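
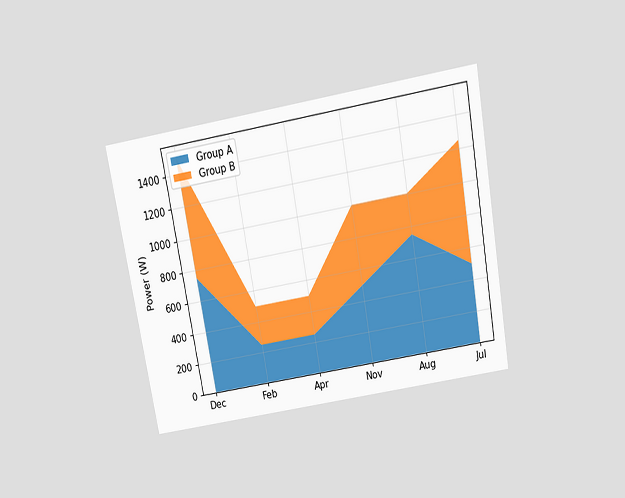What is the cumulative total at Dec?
The chart is tilted about 10° counter-clockwise and viewed slightly from above. The stacked total at Dec reaches 1500W.

1500W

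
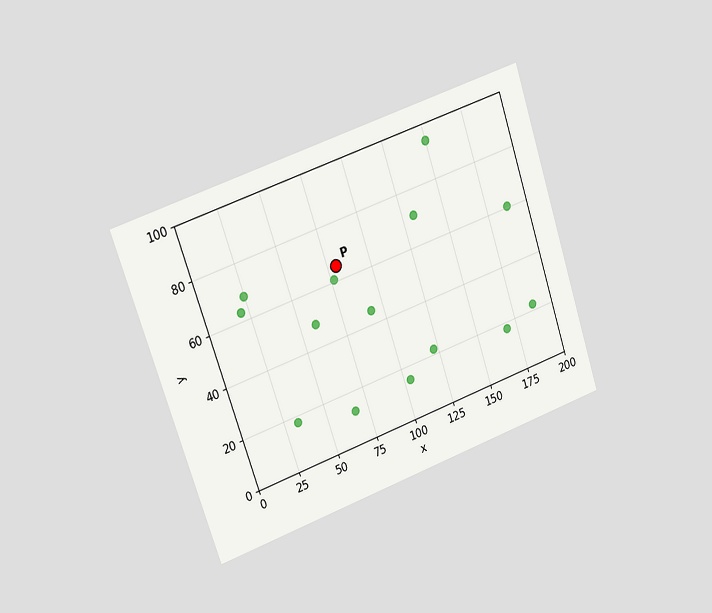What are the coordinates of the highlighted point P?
The chart is tilted about 19° counter-clockwise and viewed slightly from the left. Following the gridlines from P to each axis, P sits at (80, 65).

(80, 65)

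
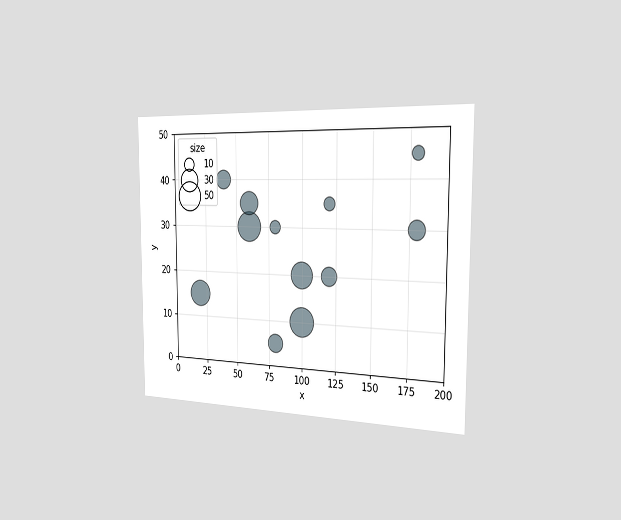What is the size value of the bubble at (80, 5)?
20

The chart is viewed slightly from the right. Matching the bubble at (80, 5) against the size legend gives 20.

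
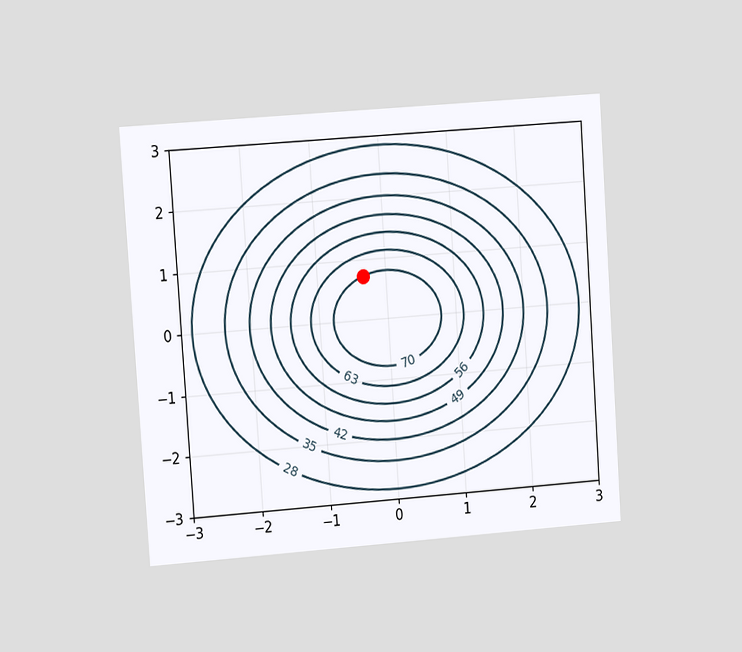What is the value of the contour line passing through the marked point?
The chart is tilted about 4° counter-clockwise and viewed at a slight angle. The marked point sits on the contour labelled 70.

70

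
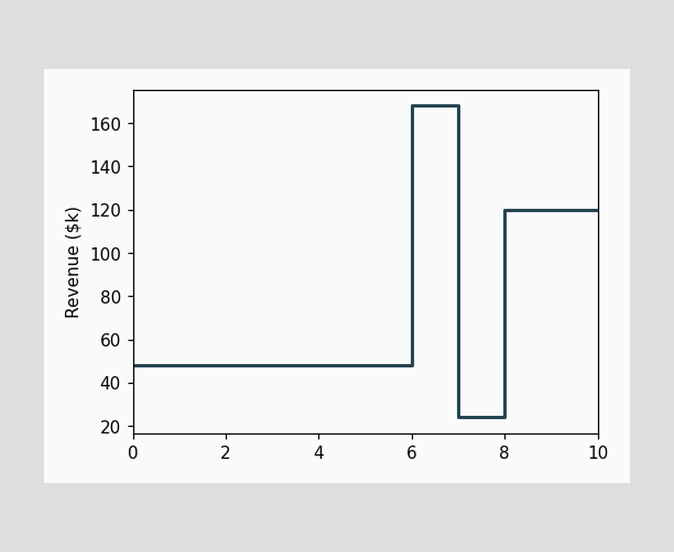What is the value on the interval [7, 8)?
$24k

On [7, 8) the step sits at $24k.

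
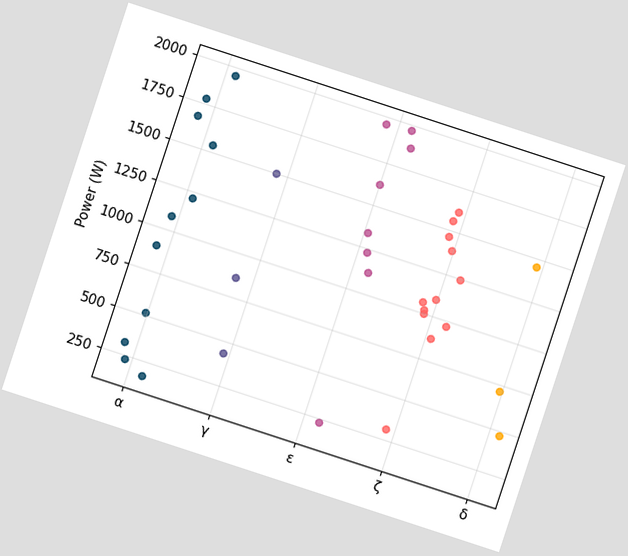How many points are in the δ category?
The chart is tilted about 18° clockwise. Counting the markers in the δ column gives 3.

3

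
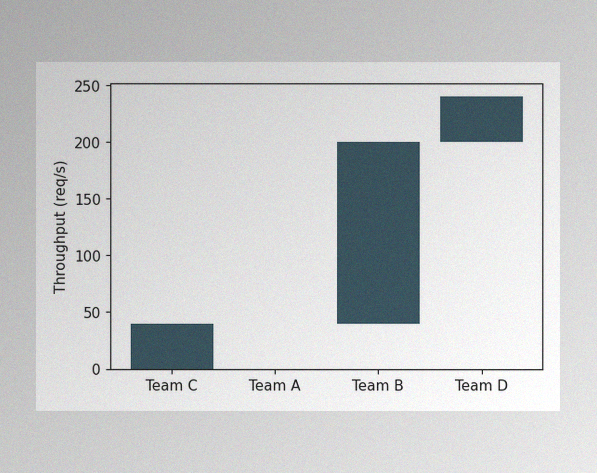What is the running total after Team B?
200req/s

The image has some photo noise and uneven lighting. After Team B the running total reaches 200req/s.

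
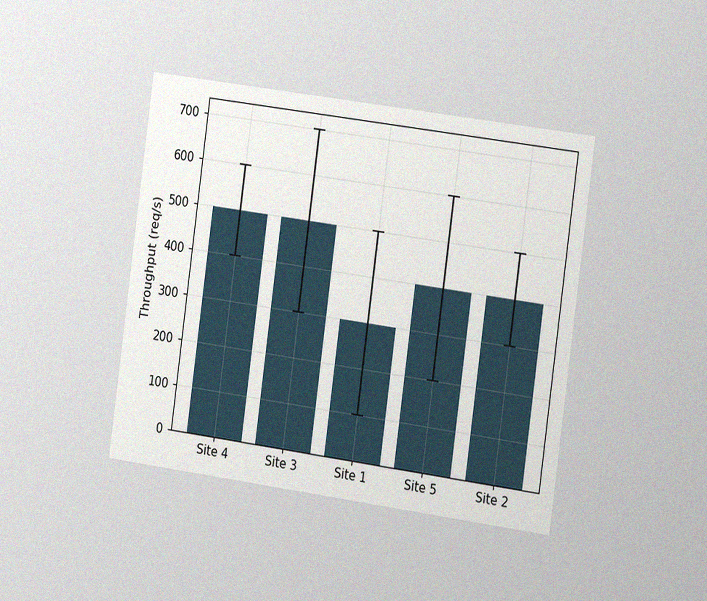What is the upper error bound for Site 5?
600req/s

The chart is tilted about 8° clockwise and viewed slightly from the right, with some photo noise. The Site 5 bar's upper whisker reaches 600req/s.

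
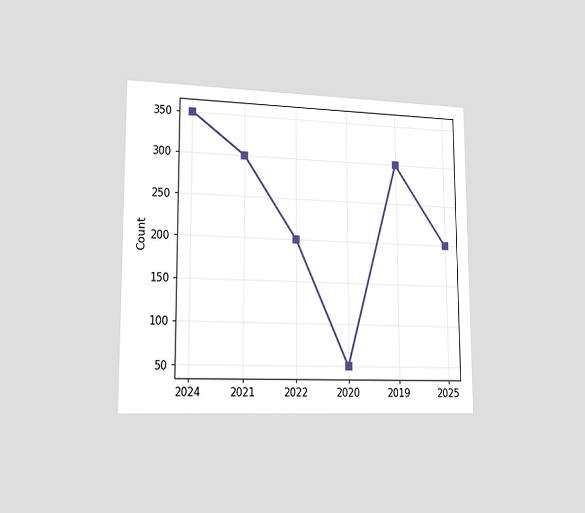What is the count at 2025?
The chart is viewed slightly from the left. At 2025, the line is at 200.

200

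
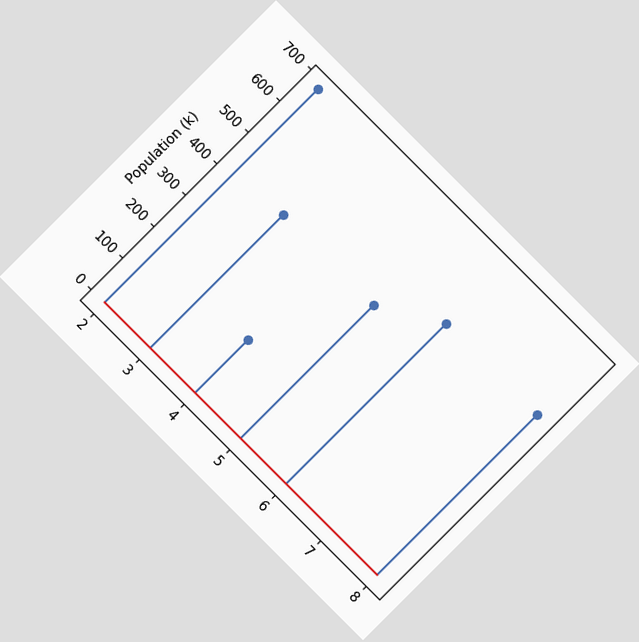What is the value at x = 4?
The chart is tilted about 45° clockwise. The stem at x=4 reaches 170k.

170k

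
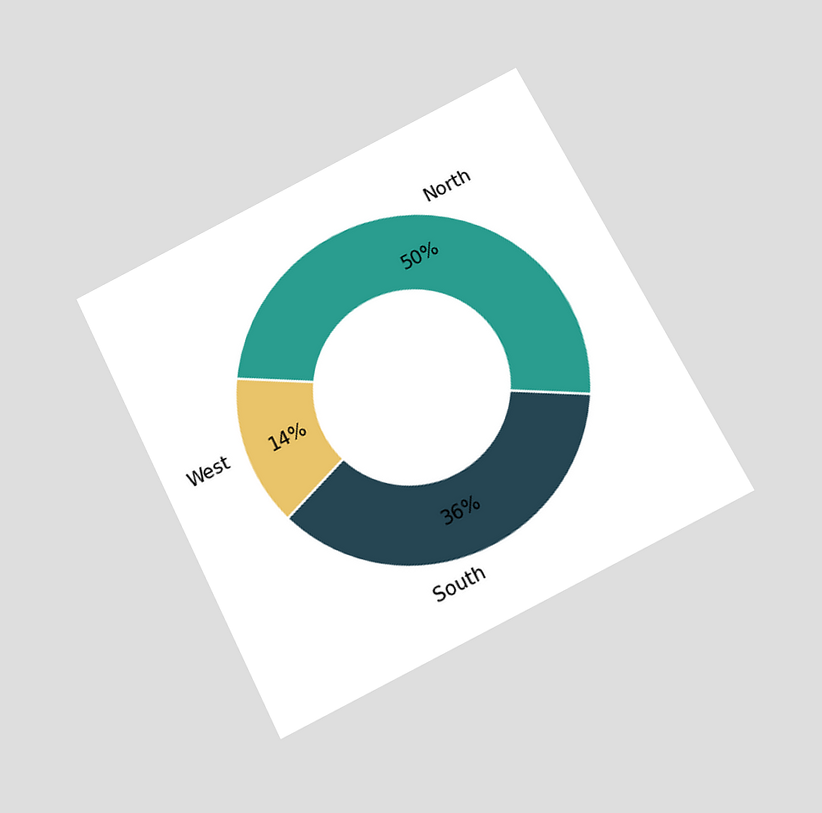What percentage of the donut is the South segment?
36%

The chart is tilted about 27° counter-clockwise and viewed slightly from below. The South segment takes up 36% of the ring.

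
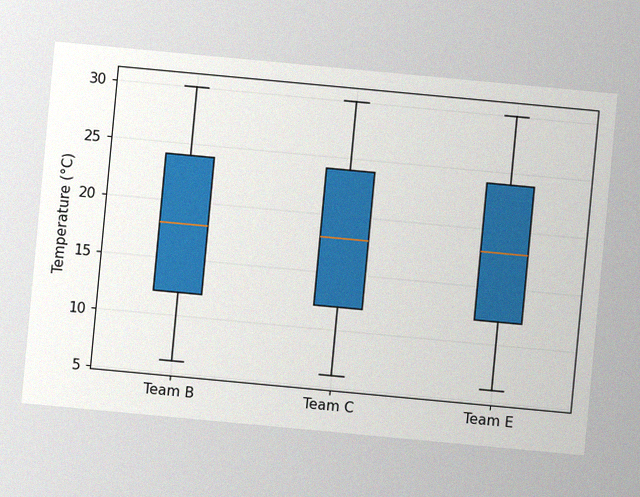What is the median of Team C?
18°C

The chart is tilted about 5° clockwise, with some photo noise. The median line in the Team C box sits at 18°C.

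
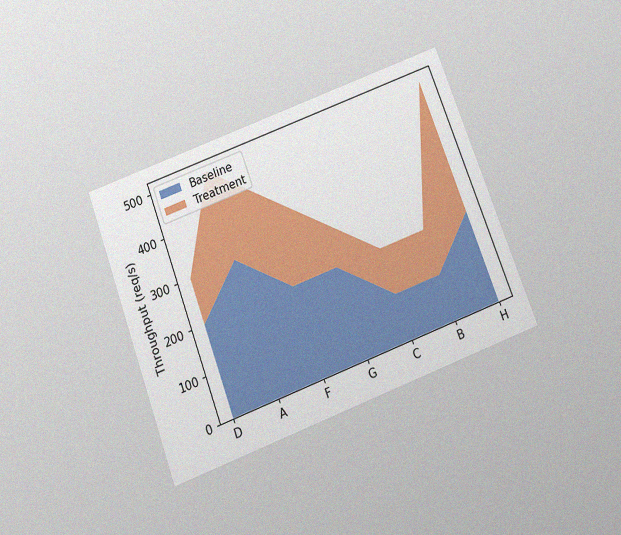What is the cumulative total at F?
400req/s

The chart is tilted about 21° counter-clockwise and viewed slightly from below, with some photo noise. The stacked total at F reaches 400req/s.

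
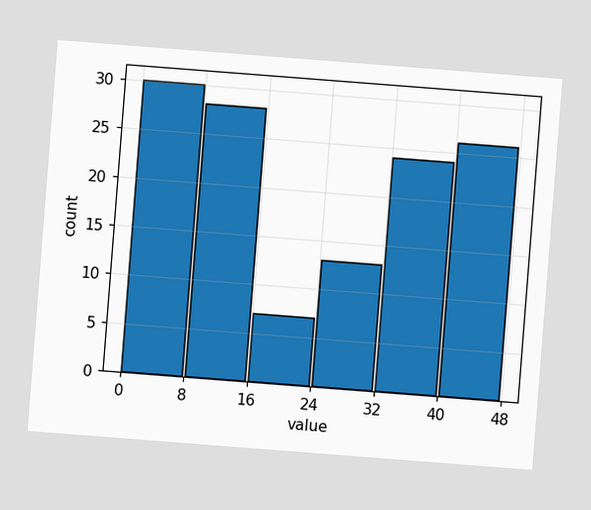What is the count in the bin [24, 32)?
13

The chart is tilted about 4° clockwise. The [24, 32) bin has height 13.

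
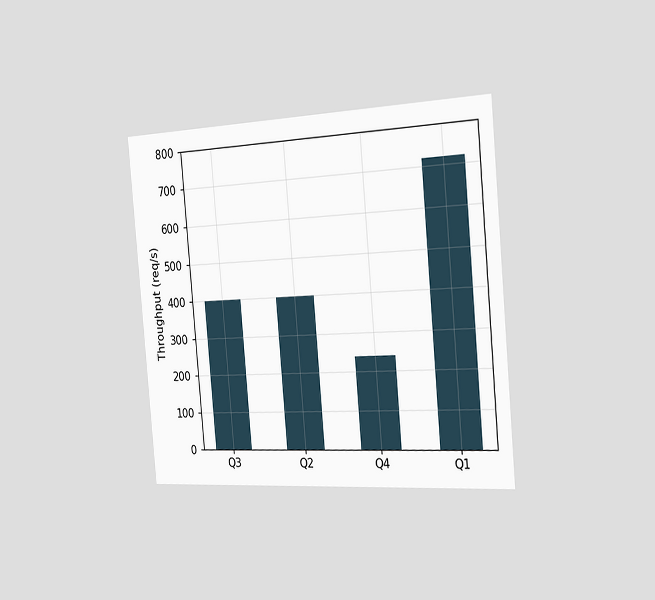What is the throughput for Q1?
The chart is tilted about 5° counter-clockwise and viewed slightly from the right. Reading along the chart's y-axis, the Q1 bar reaches 720req/s.

720req/s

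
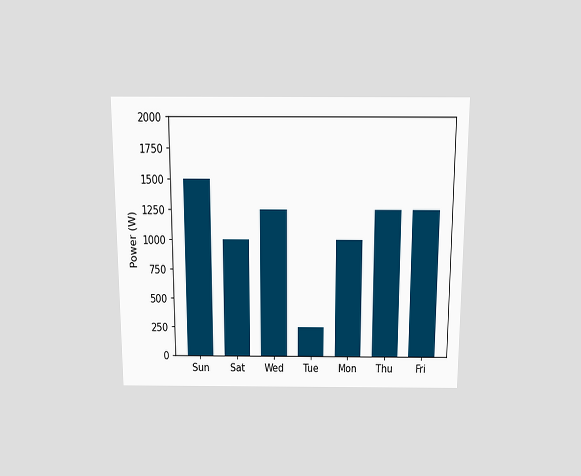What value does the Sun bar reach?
1500W

The chart is viewed slightly from above. Reading along the chart's y-axis, the Sun bar reaches 1500W.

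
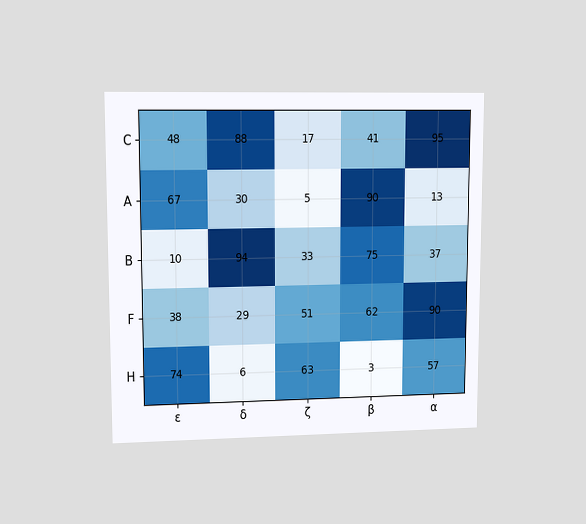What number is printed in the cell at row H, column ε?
74

The chart is viewed at a slight angle. The (H, ε) cell reads 74.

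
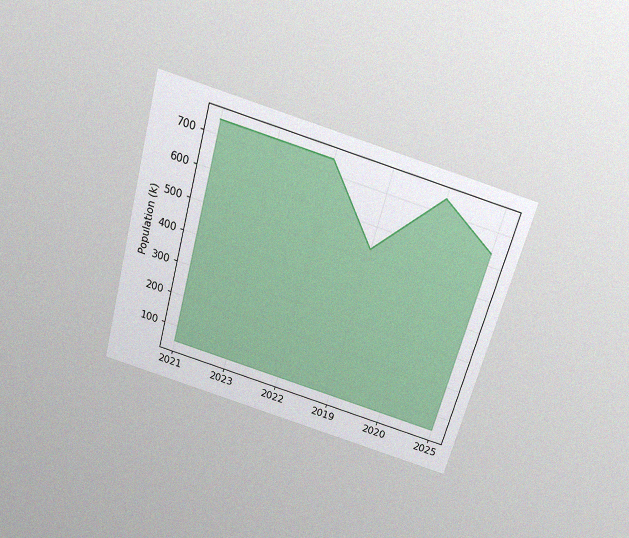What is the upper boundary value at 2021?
742k

The chart is tilted about 15° clockwise and viewed slightly from above, with some photo noise. At 2021 the upper boundary is at 742k.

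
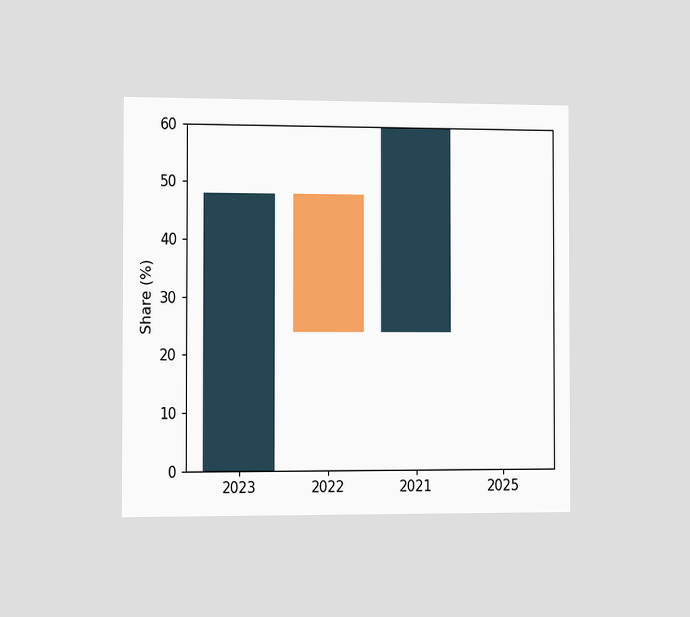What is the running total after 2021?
The chart is viewed slightly from the left. After 2021 the running total reaches 60%.

60%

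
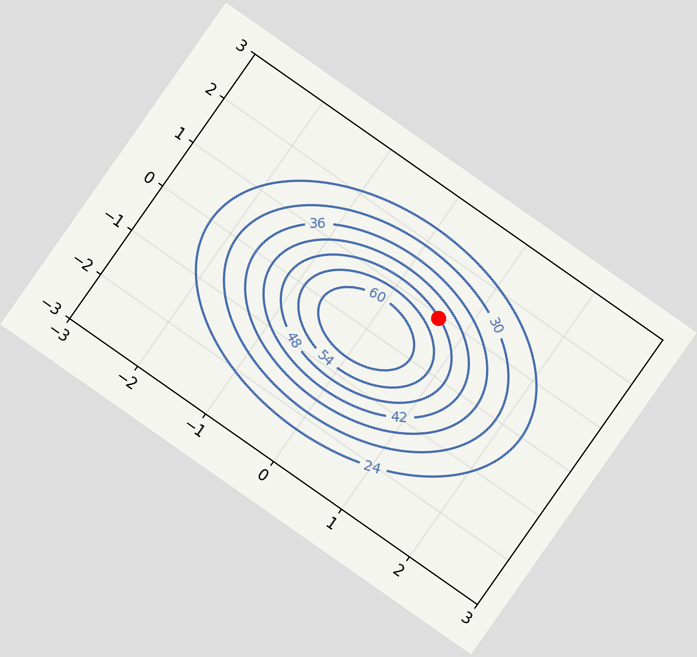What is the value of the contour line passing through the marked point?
48

The chart is tilted about 35° clockwise. The marked point sits on the contour labelled 48.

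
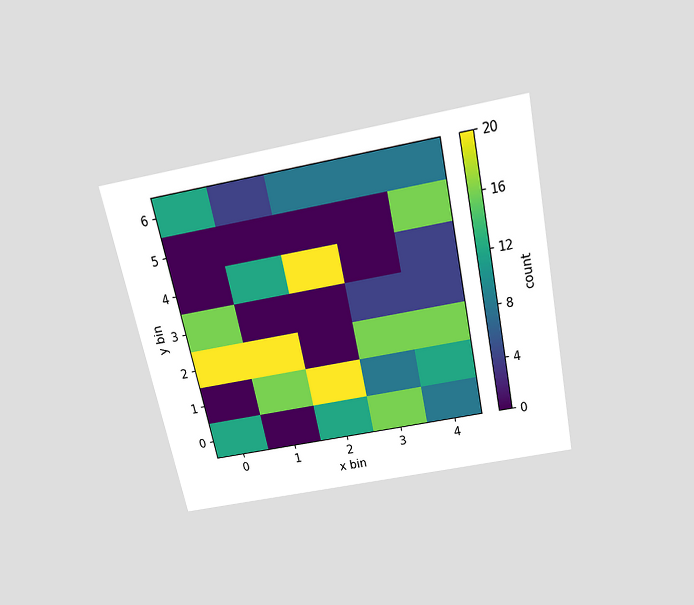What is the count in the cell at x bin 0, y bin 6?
12

The chart is tilted about 12° counter-clockwise and viewed slightly from above. Matching the cell (0, 6) against the colorbar gives 12.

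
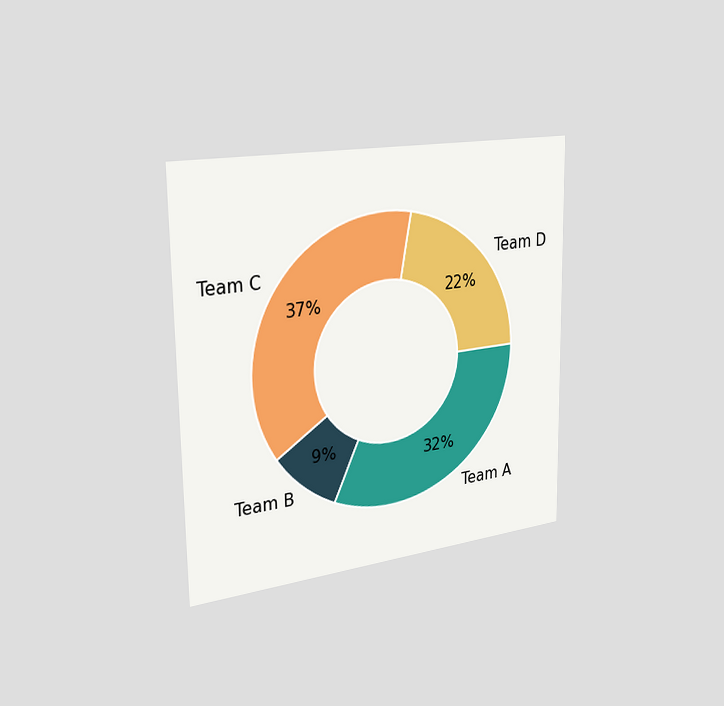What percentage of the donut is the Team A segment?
The chart is viewed slightly from the left. The Team A segment takes up 32% of the ring.

32%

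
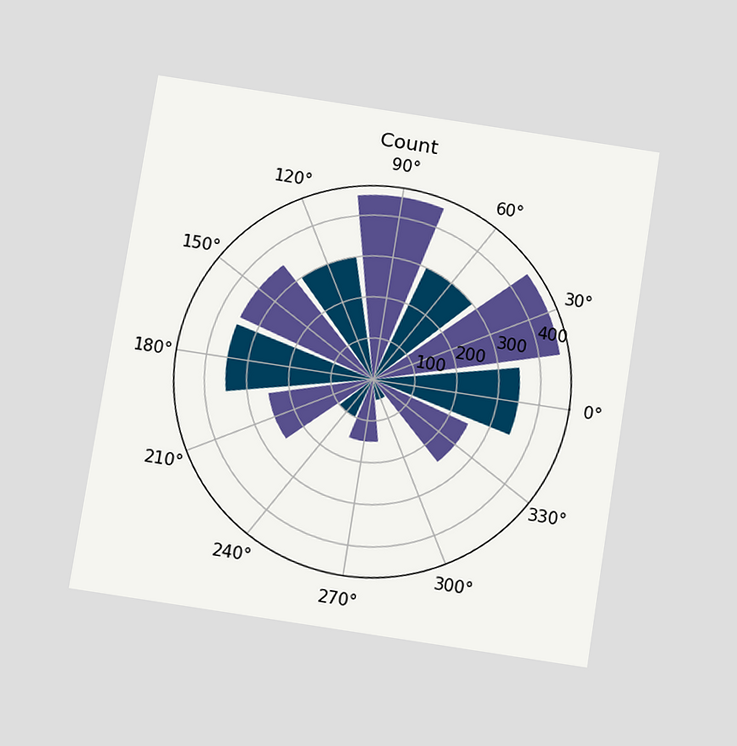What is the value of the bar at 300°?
The chart is tilted about 9° clockwise and viewed slightly from below. The bar at 300° reaches 50 on the radial axis.

50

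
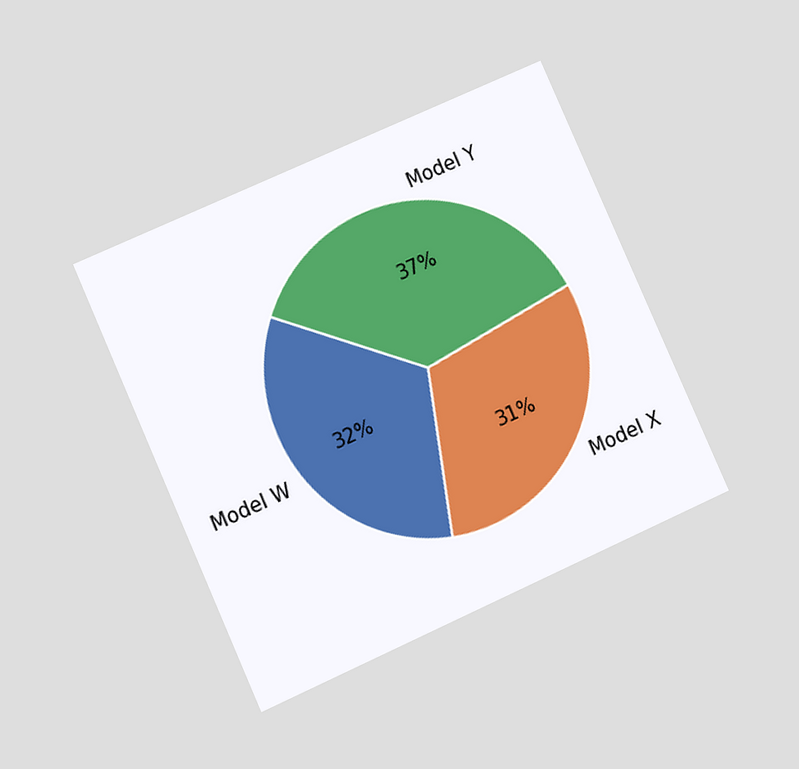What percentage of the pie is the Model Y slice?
37%

The chart is tilted about 24° counter-clockwise and viewed at a slight angle. The Model Y slice takes up 37% of the pie.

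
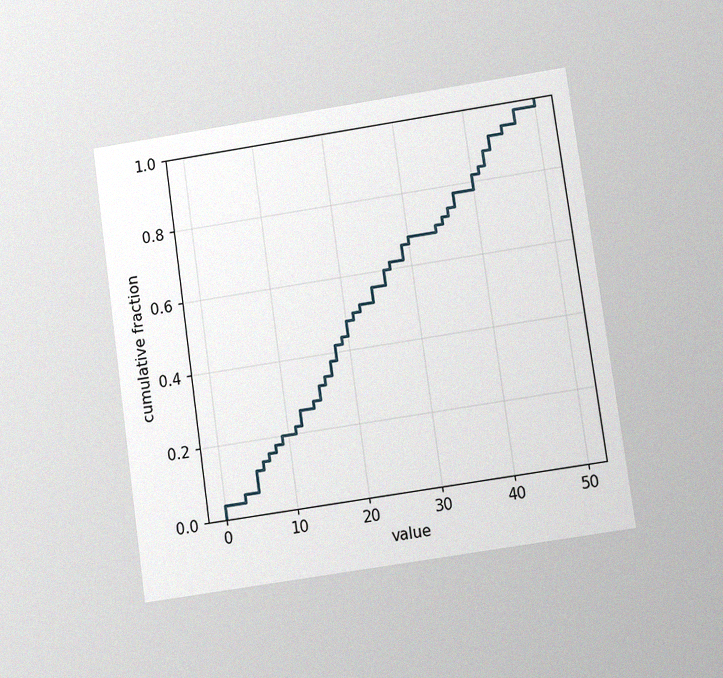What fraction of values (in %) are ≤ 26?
The chart is tilted about 8° counter-clockwise and viewed slightly from below, with some photo noise. At x=26 the ECDF step is at 60%.

60%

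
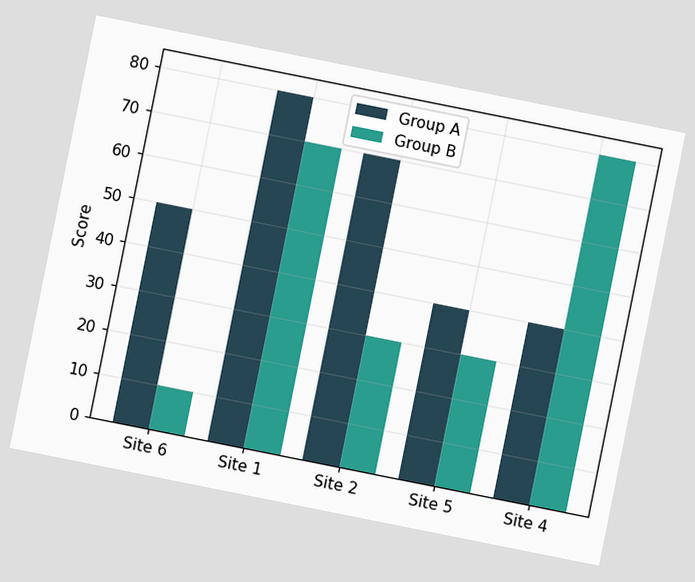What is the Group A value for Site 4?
40

The chart is tilted about 11° clockwise. The Group A bar at Site 4 reaches 40 on the y-axis.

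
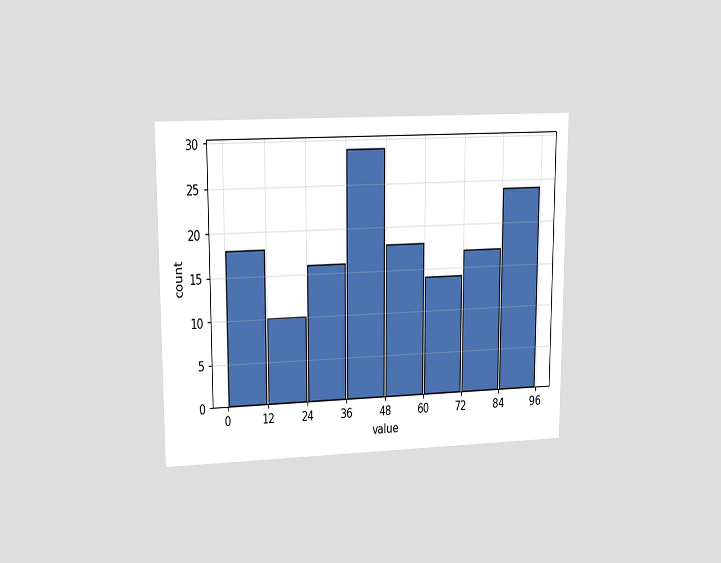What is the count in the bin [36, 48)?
29

The chart is viewed at a slight angle. The [36, 48) bin has height 29.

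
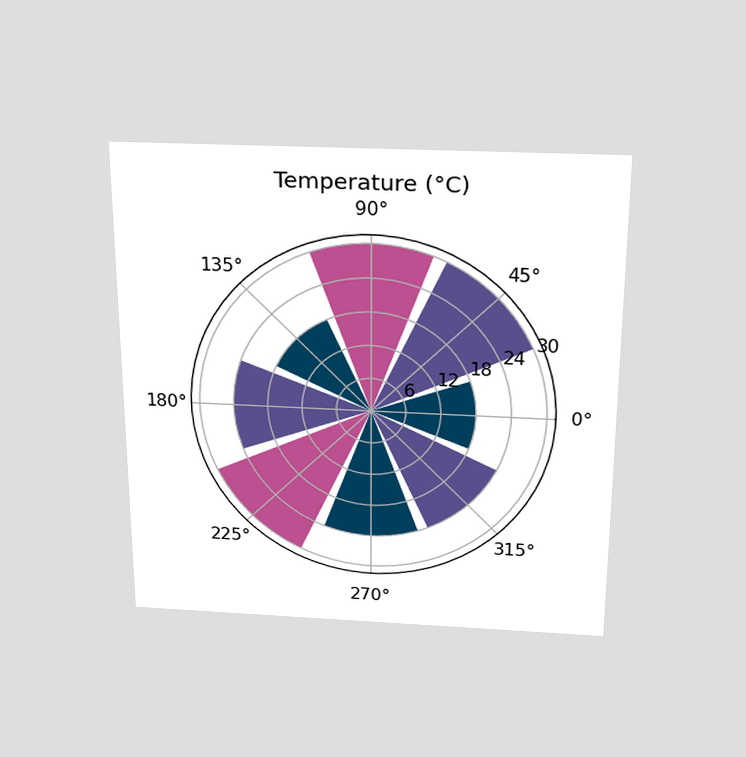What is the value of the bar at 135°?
18°C

The chart is viewed slightly from above. The bar at 135° reaches 18°C on the radial axis.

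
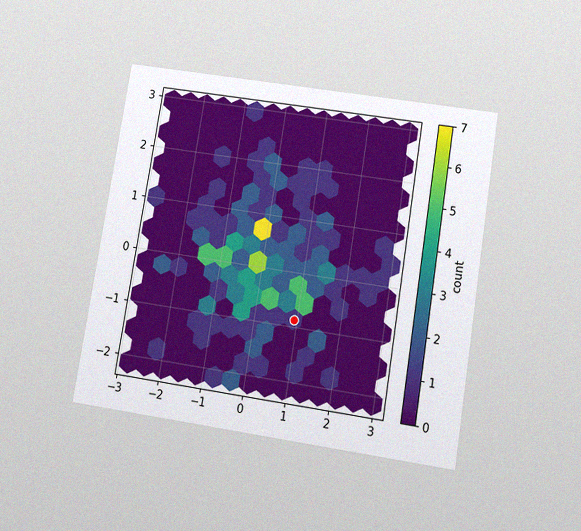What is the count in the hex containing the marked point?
1

The chart is tilted about 9° clockwise and viewed slightly from below, with some photo noise. The marked hex reads 1 on the colorbar.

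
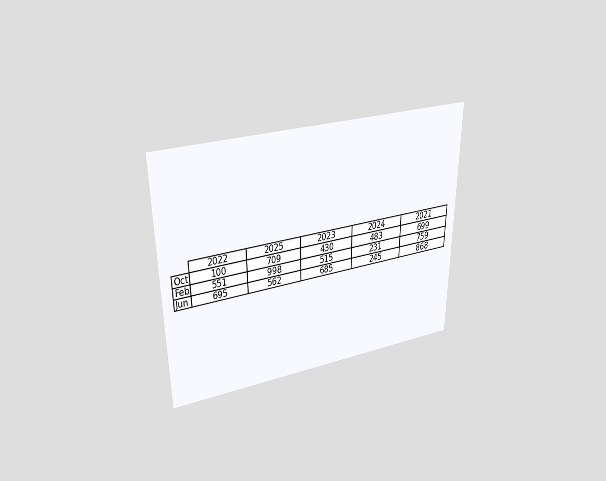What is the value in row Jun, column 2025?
The chart is viewed slightly from above. The (Jun, 2025) cell reads 562.

562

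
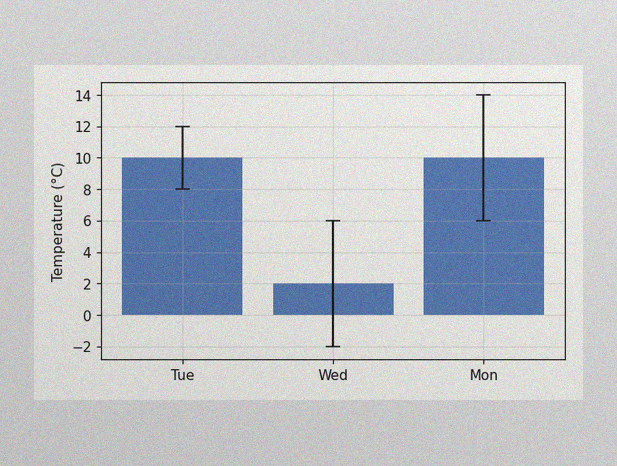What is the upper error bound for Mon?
14°C

The image has some photo noise and uneven lighting. The Mon bar's upper whisker reaches 14°C.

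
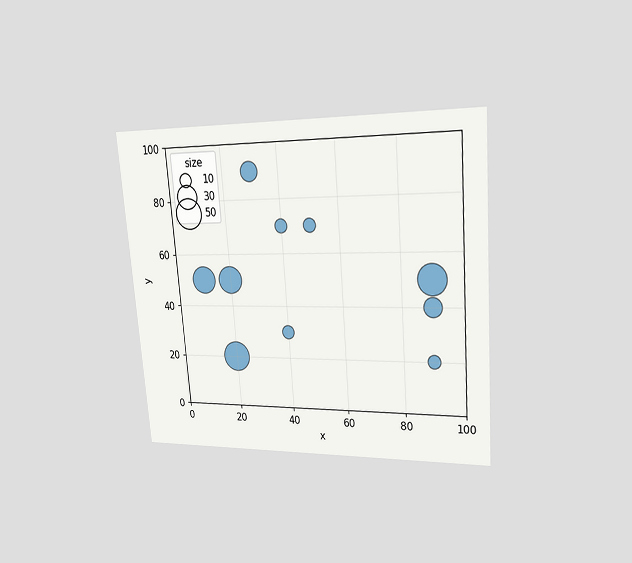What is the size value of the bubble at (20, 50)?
40

The chart is tilted about 4° counter-clockwise and viewed at a slight angle. Matching the bubble at (20, 50) against the size legend gives 40.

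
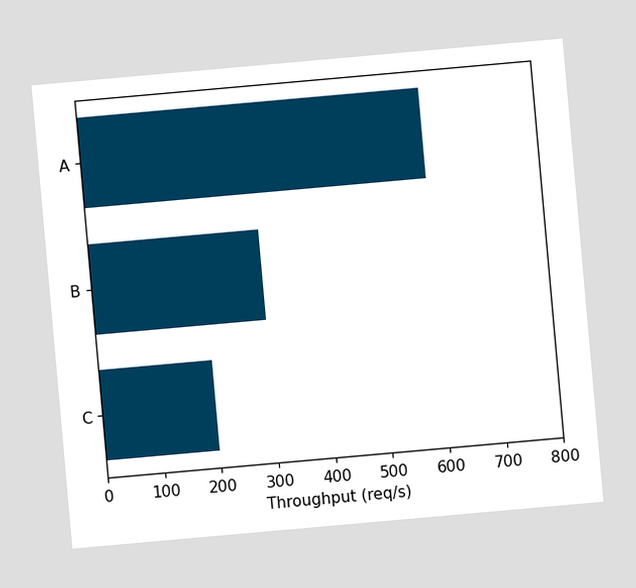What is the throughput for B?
300req/s

The chart is tilted about 5° counter-clockwise. Reading along the chart's x-axis, the B bar reaches 300req/s.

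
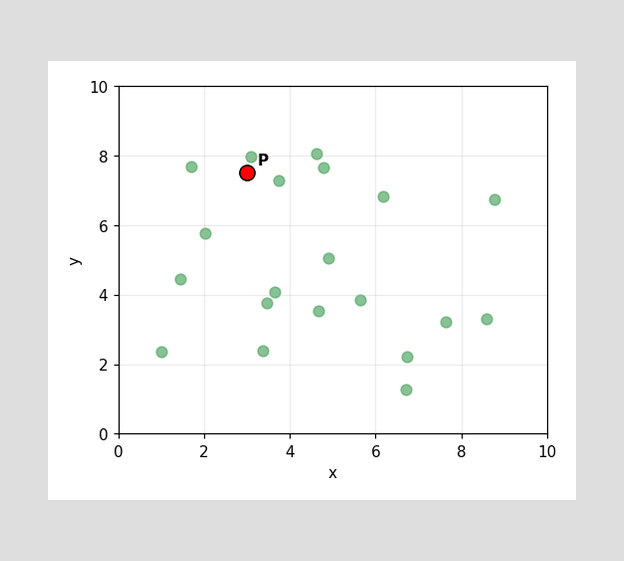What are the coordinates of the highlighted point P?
(3, 7.5)

Following the gridlines from P to each axis, P sits at (3, 7.5).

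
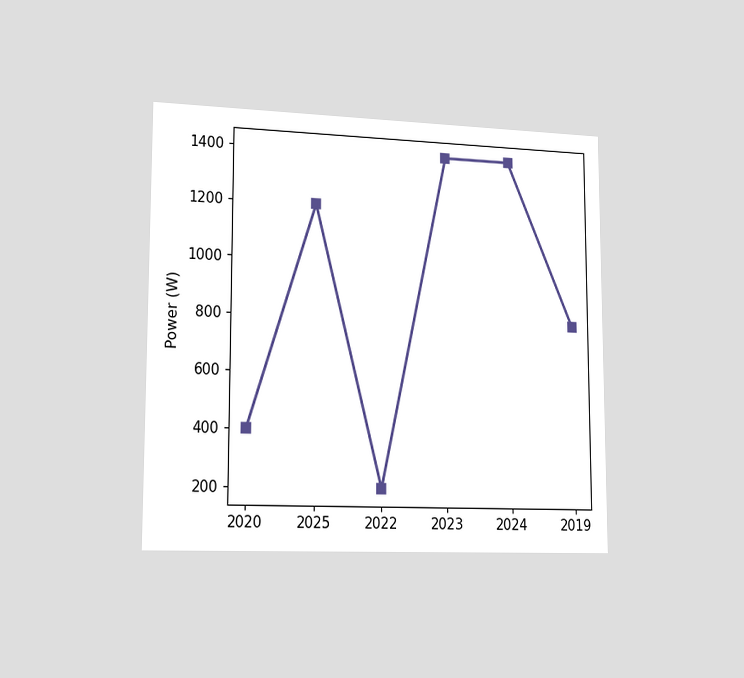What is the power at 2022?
The chart is viewed slightly from the left. At 2022, the line is at 200W.

200W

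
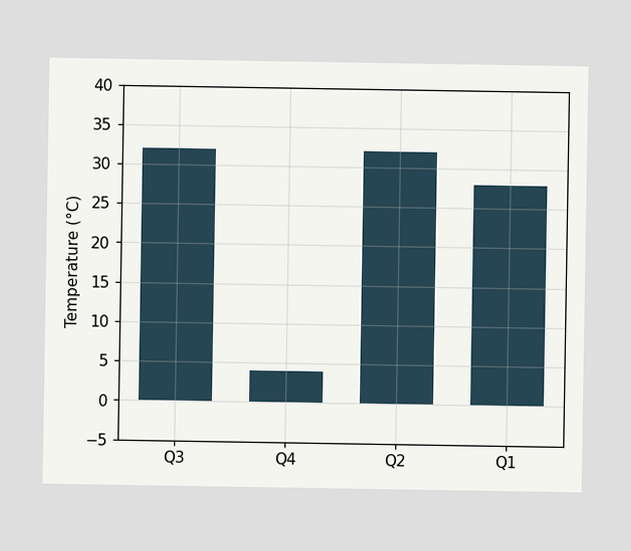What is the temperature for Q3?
Reading along the chart's y-axis, the Q3 bar reaches 32°C.

32°C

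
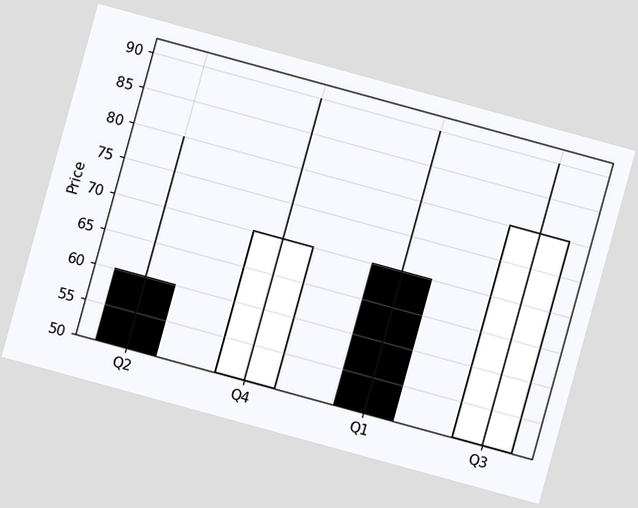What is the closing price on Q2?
The chart is tilted about 15° clockwise. The Q2 candle closes at 50.

50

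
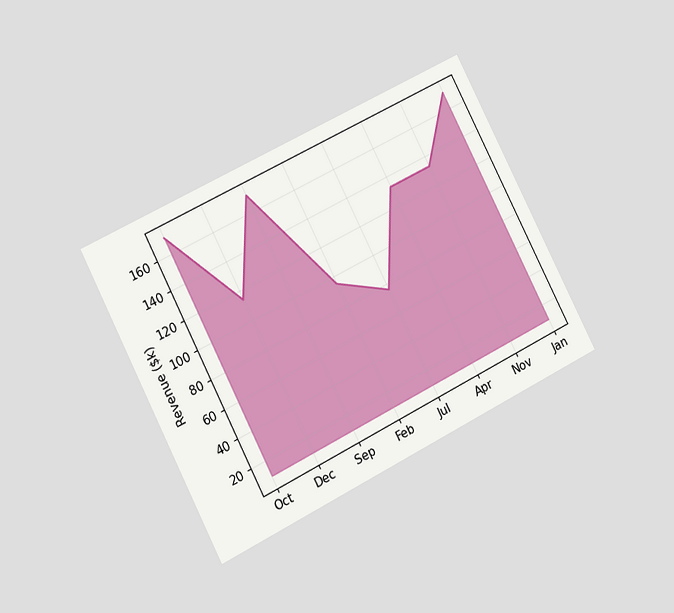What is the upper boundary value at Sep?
$171k

The chart is tilted about 27° counter-clockwise and viewed at a slight angle. At Sep the upper boundary is at $171k.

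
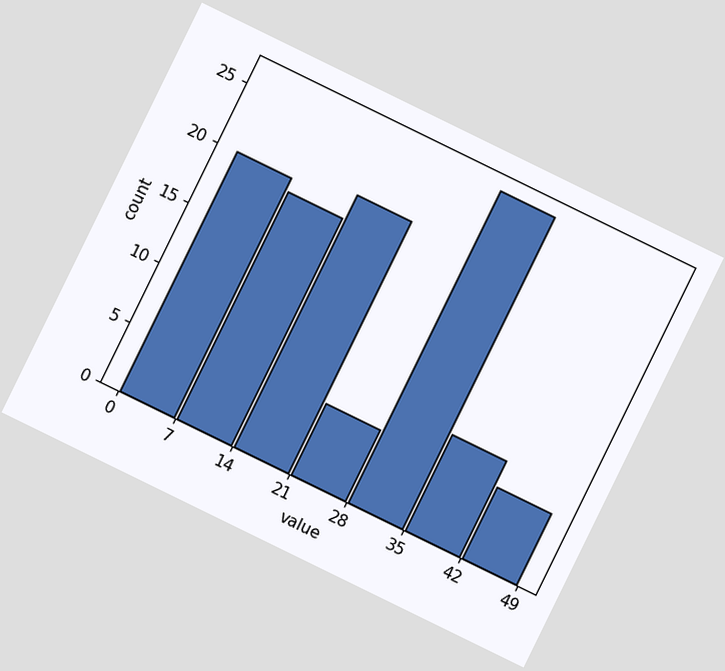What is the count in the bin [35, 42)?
The chart is tilted about 26° clockwise. The [35, 42) bin has height 8.

8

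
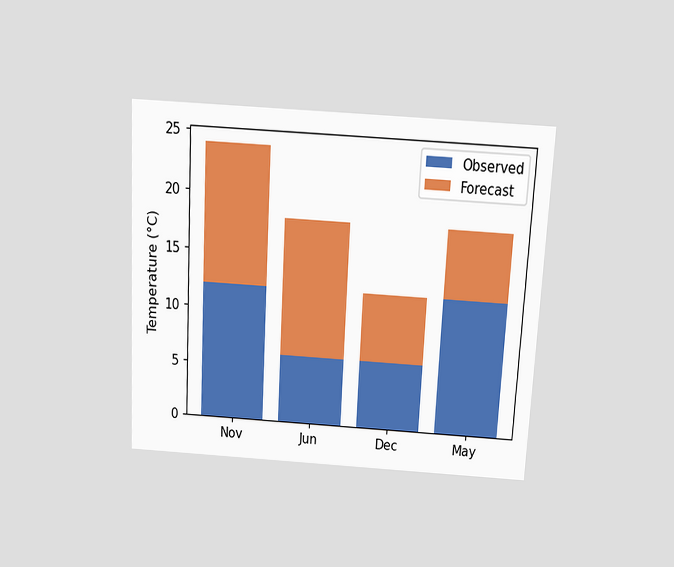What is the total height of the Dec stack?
The chart is tilted about 3° clockwise and viewed slightly from above. The Dec stack's top reaches 12°C on the y-axis.

12°C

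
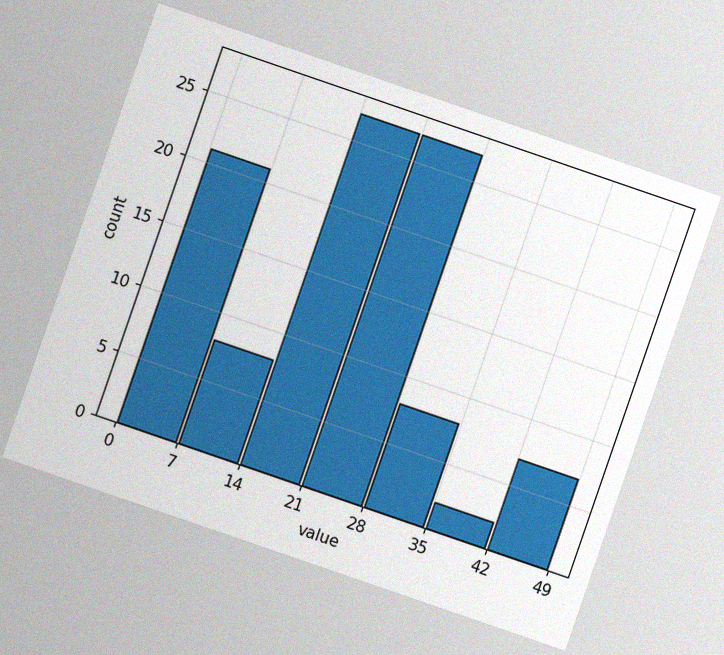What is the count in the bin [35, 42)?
2

The chart is tilted about 19° clockwise, with some photo noise. The [35, 42) bin has height 2.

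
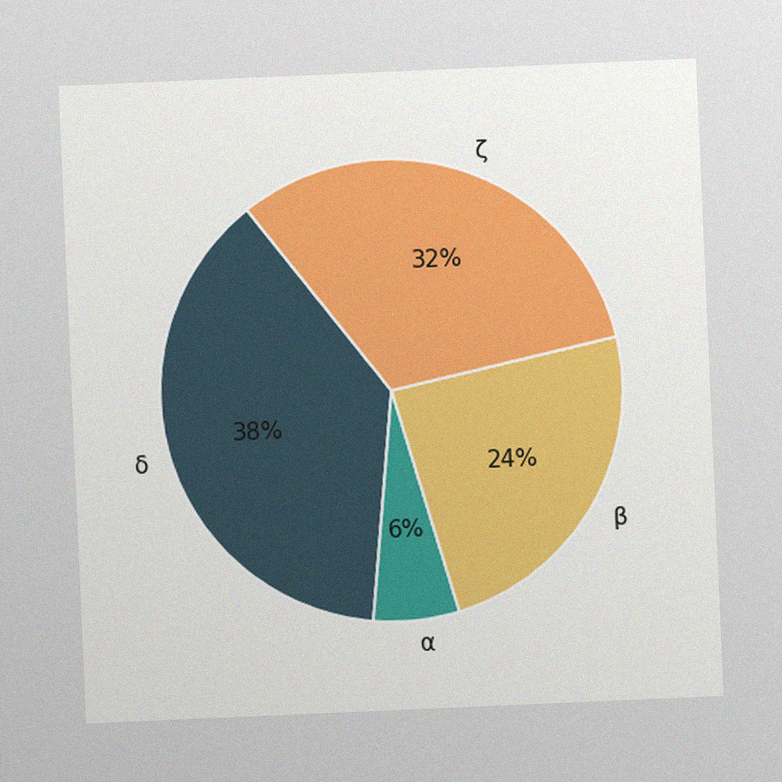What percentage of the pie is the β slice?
The chart is tilted about 2° counter-clockwise, with some photo noise. The β slice takes up 24% of the pie.

24%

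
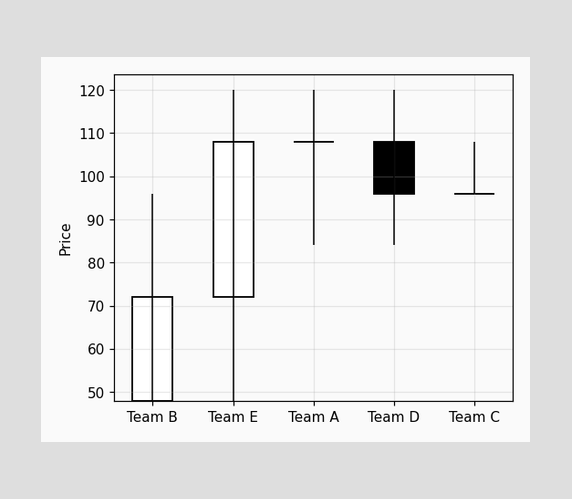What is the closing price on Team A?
The Team A candle closes at 108.

108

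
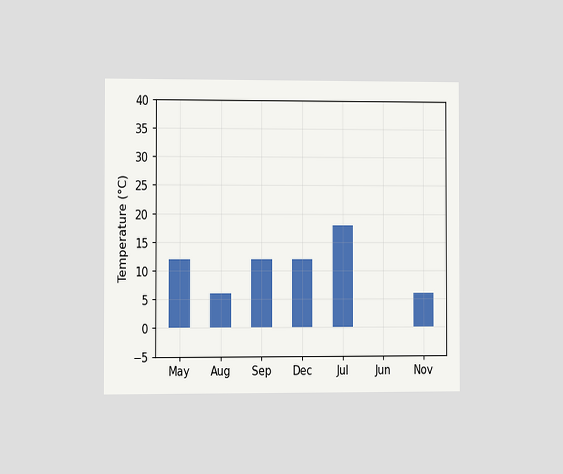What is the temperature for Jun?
0°C

The chart is viewed at a slight angle. Reading along the chart's y-axis, the Jun bar reaches 0°C.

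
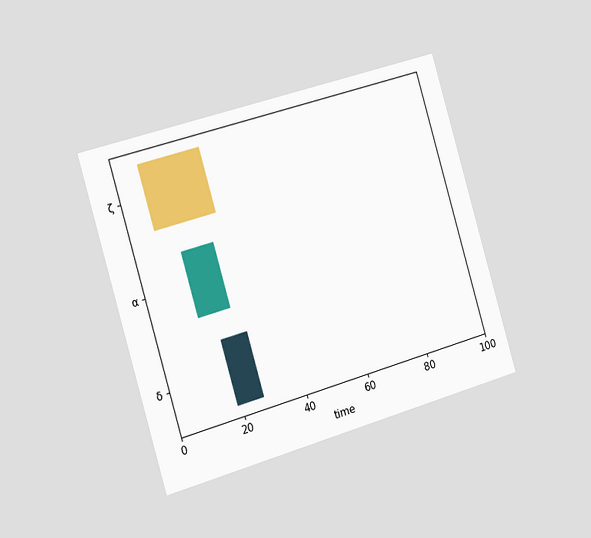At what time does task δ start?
The chart is tilted about 16° counter-clockwise and viewed slightly from the left. The δ bar begins at t=19.

19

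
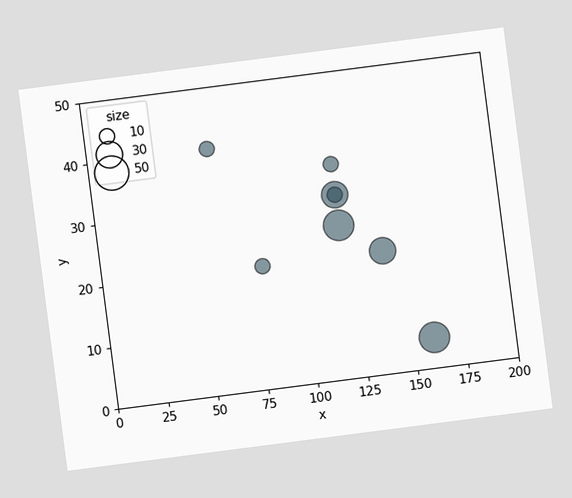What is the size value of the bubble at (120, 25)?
40

The chart is tilted about 7° counter-clockwise. Matching the bubble at (120, 25) against the size legend gives 40.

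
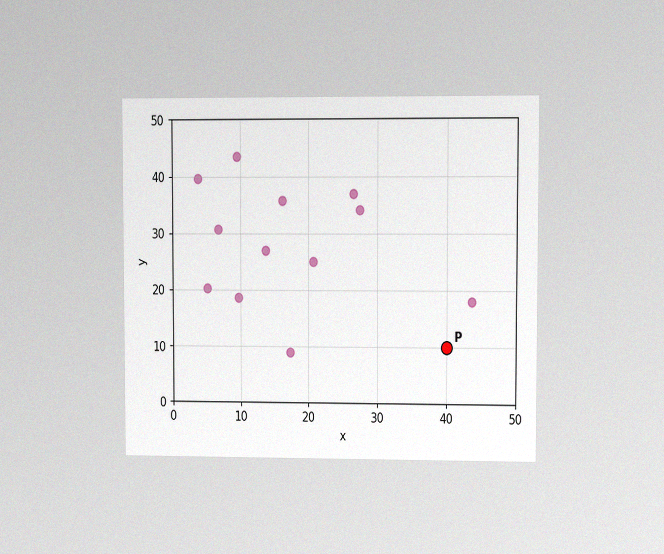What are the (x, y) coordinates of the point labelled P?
The chart is viewed at a slight angle, with some photo noise. Following the gridlines from P to each axis, P sits at (40, 10).

(40, 10)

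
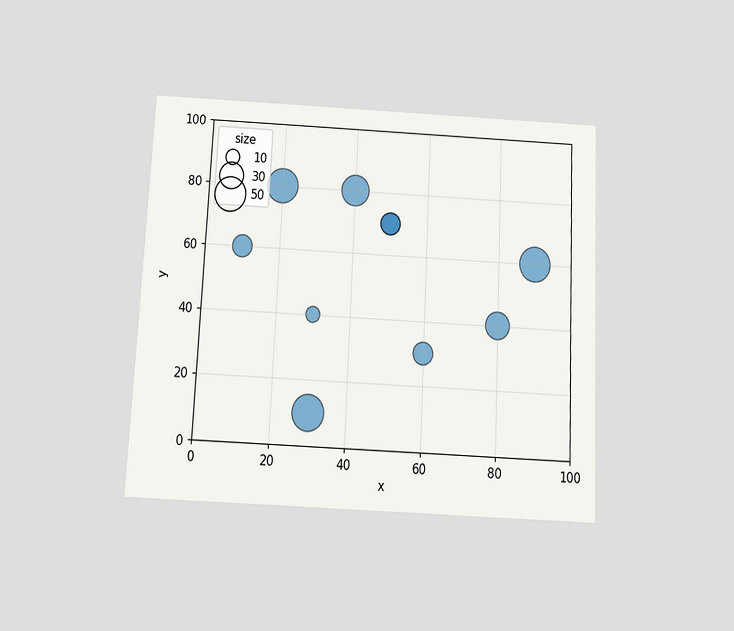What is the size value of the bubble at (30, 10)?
The chart is tilted about 3° clockwise and viewed slightly from below. Matching the bubble at (30, 10) against the size legend gives 50.

50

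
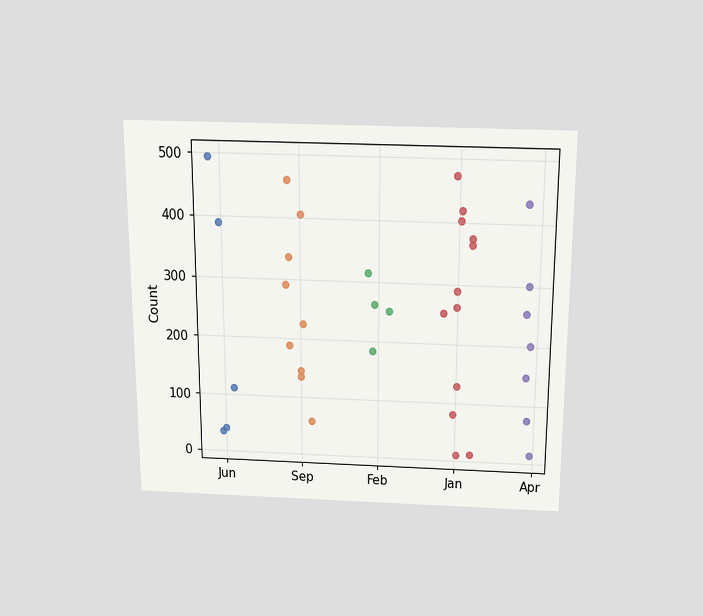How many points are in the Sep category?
The chart is viewed slightly from above. Counting the markers in the Sep column gives 9.

9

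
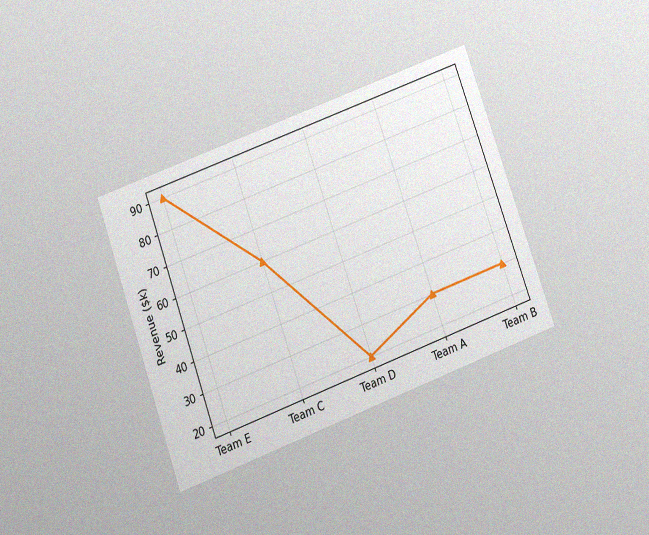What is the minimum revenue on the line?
The chart is tilted about 20° counter-clockwise and viewed slightly from below, with some photo noise. The lowest point is at Team D, and reading across to the y-axis gives $20k.

$20k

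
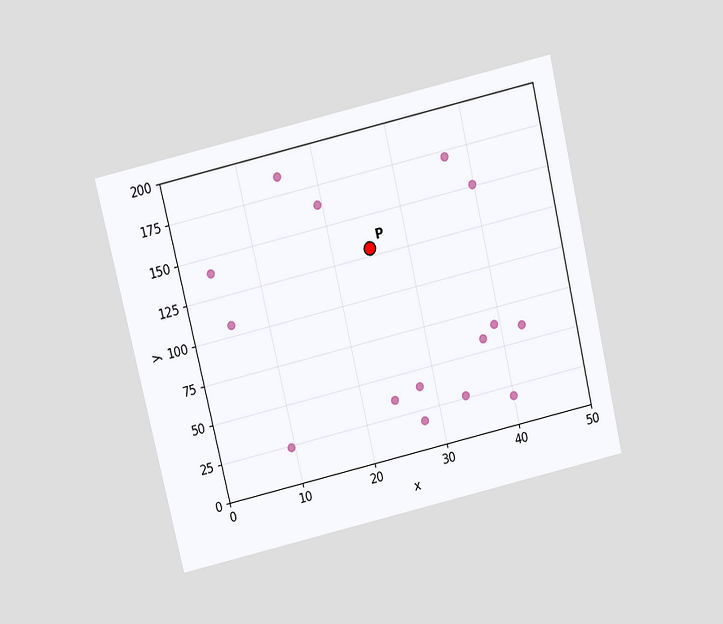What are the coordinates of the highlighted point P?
The chart is tilted about 13° counter-clockwise and viewed slightly from above. Following the gridlines from P to each axis, P sits at (25, 130).

(25, 130)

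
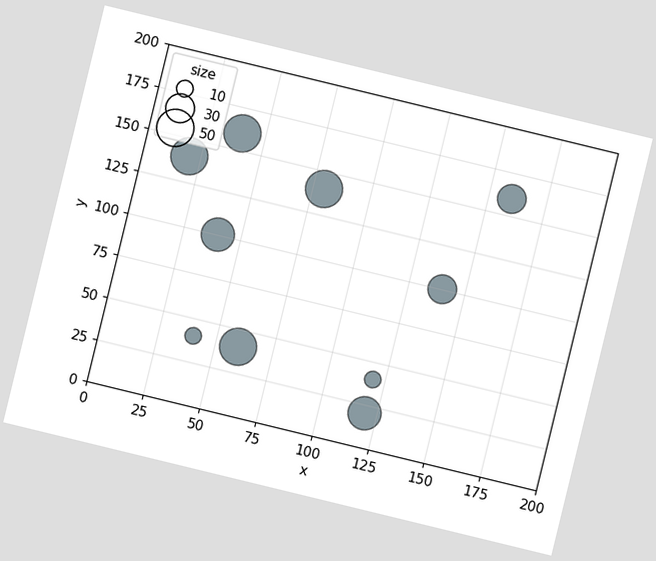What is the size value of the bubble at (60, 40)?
The chart is tilted about 14° clockwise. Matching the bubble at (60, 40) against the size legend gives 50.

50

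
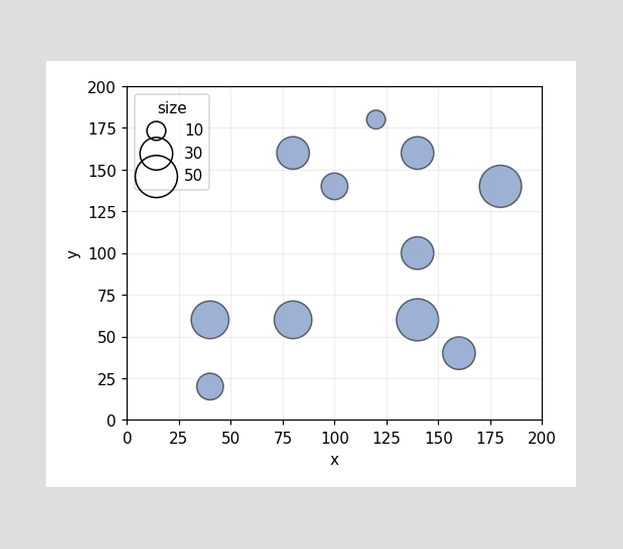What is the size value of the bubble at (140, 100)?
Matching the bubble at (140, 100) against the size legend gives 30.

30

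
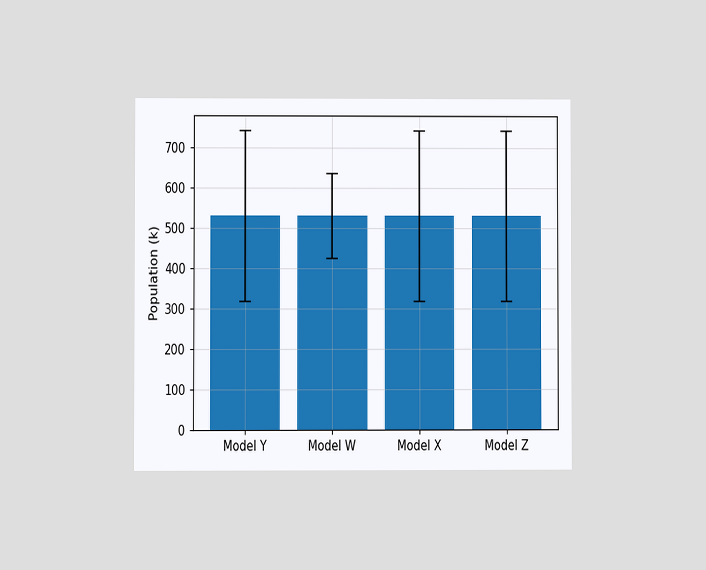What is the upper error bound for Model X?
742k

The chart is viewed at a slight angle. The Model X bar's upper whisker reaches 742k.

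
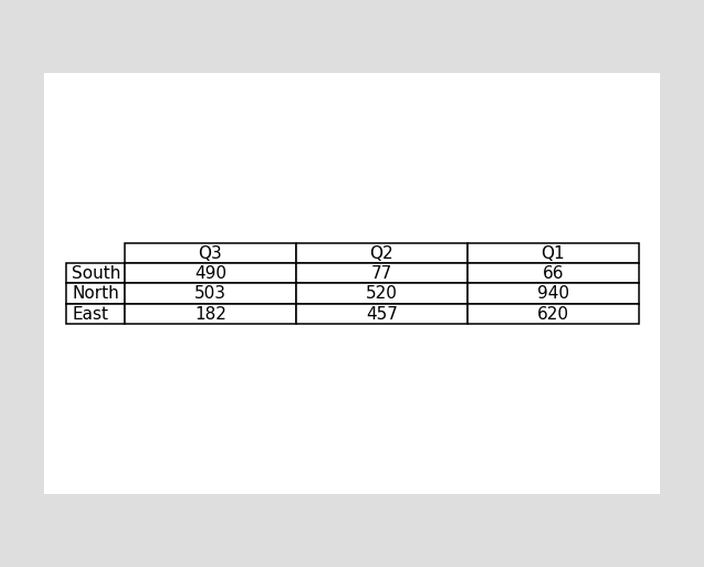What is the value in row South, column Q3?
490

The (South, Q3) cell reads 490.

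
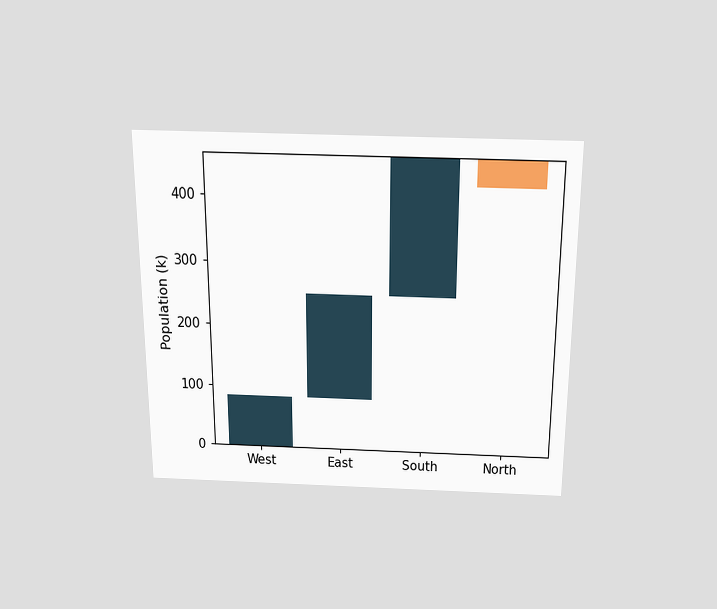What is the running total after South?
462k

The chart is viewed slightly from above. After South the running total reaches 462k.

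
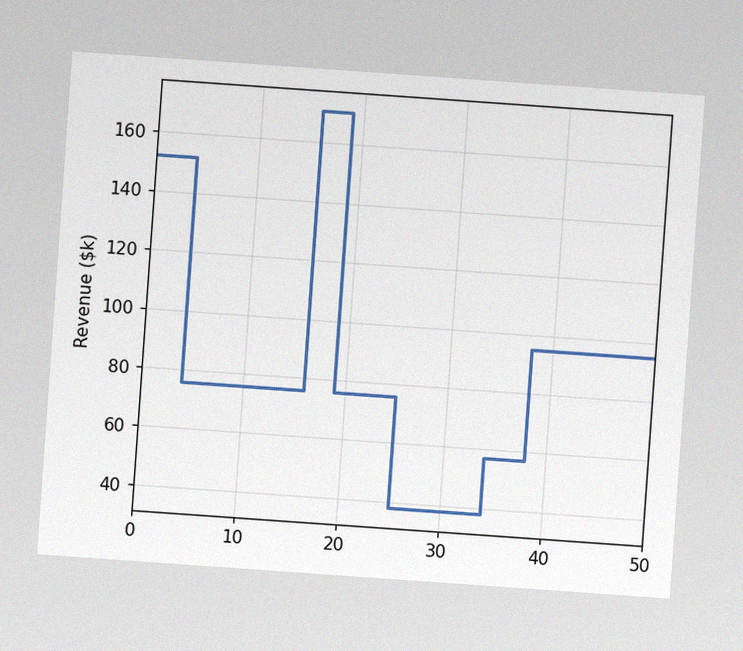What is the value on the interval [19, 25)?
The chart is tilted about 4° clockwise, with some photo noise. On [19, 25) the step sits at $76k.

$76k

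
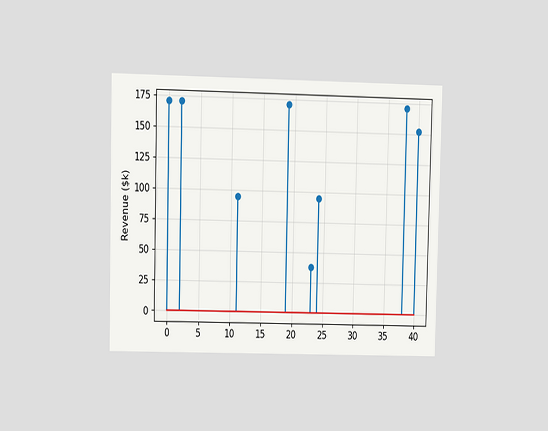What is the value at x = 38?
The chart is viewed at a slight angle. The stem at x=38 reaches $171k.

$171k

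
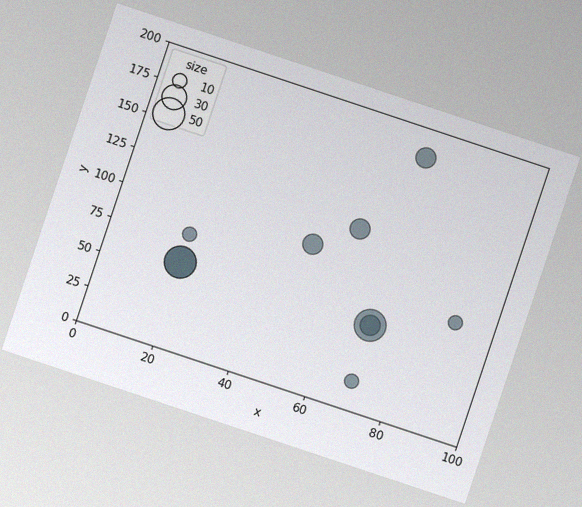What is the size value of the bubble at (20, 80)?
The chart is tilted about 18° clockwise, with some photo noise. Matching the bubble at (20, 80) against the size legend gives 10.

10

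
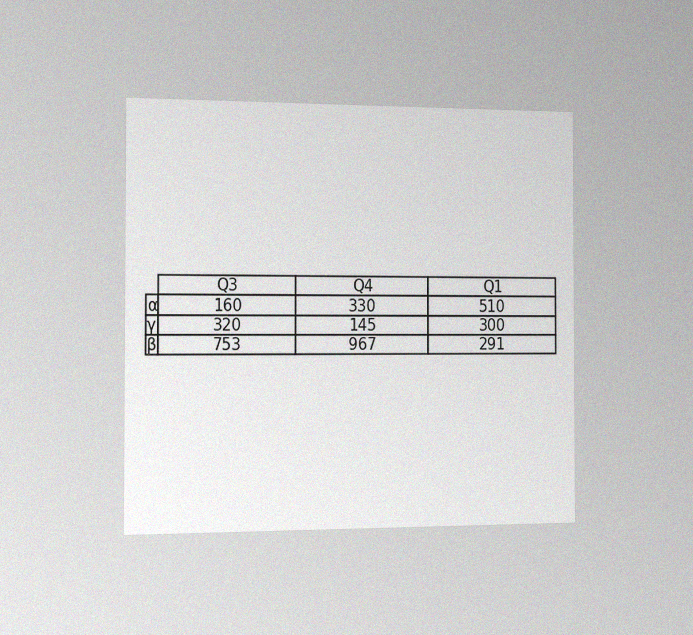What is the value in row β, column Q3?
The chart is viewed slightly from the left, with some photo noise. The (β, Q3) cell reads 753.

753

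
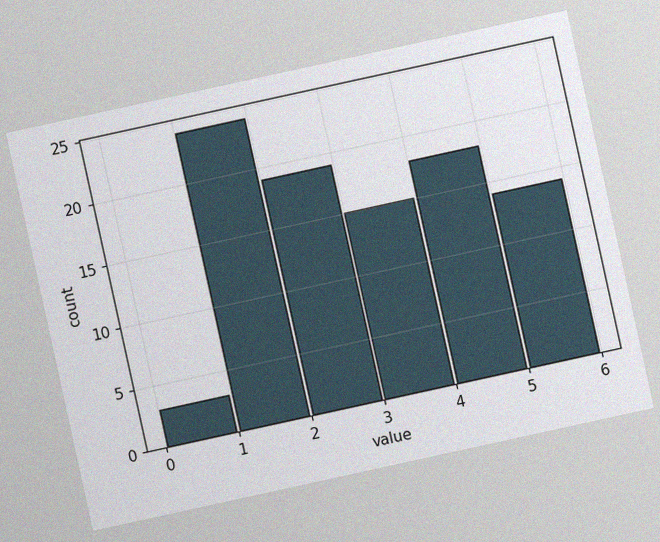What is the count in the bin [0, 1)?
The chart is tilted about 12° counter-clockwise, with some photo noise. The [0, 1) bin has height 3.

3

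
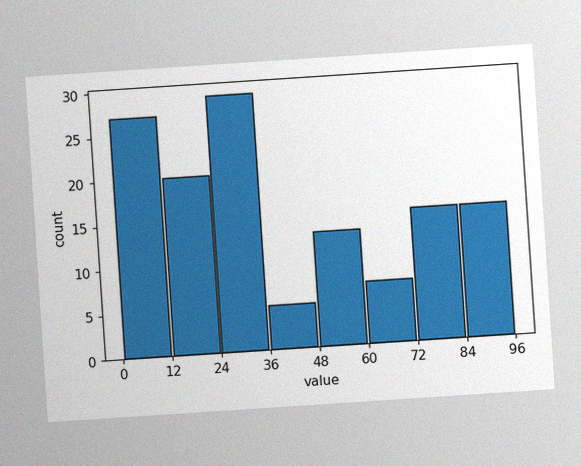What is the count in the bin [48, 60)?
13

The chart is tilted about 4° counter-clockwise, with some photo noise. The [48, 60) bin has height 13.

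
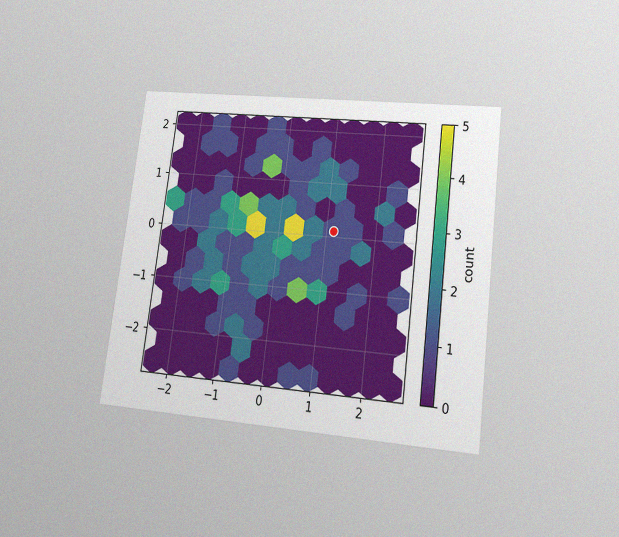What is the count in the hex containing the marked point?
1

The chart is tilted about 7° clockwise and viewed at a slight angle, with some photo noise. The marked hex reads 1 on the colorbar.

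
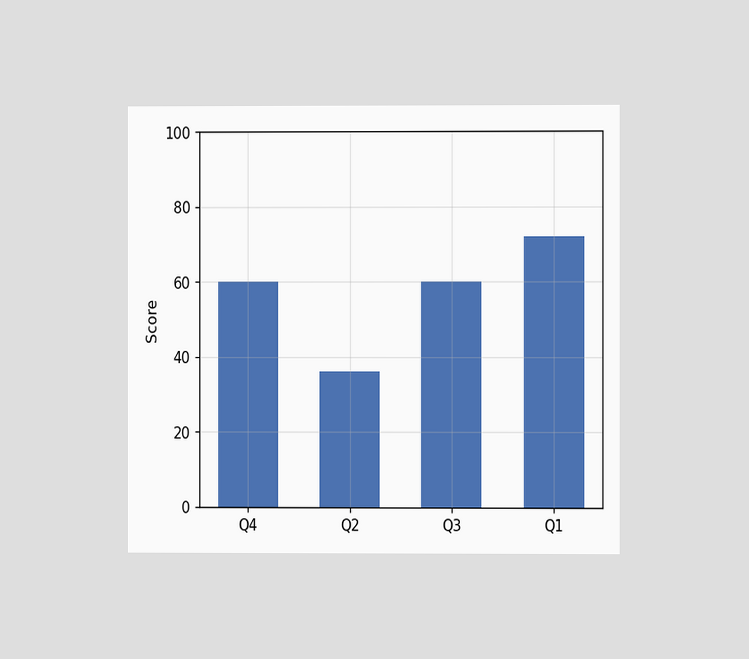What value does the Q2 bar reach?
36

The chart is viewed at a slight angle. Reading along the chart's y-axis, the Q2 bar reaches 36.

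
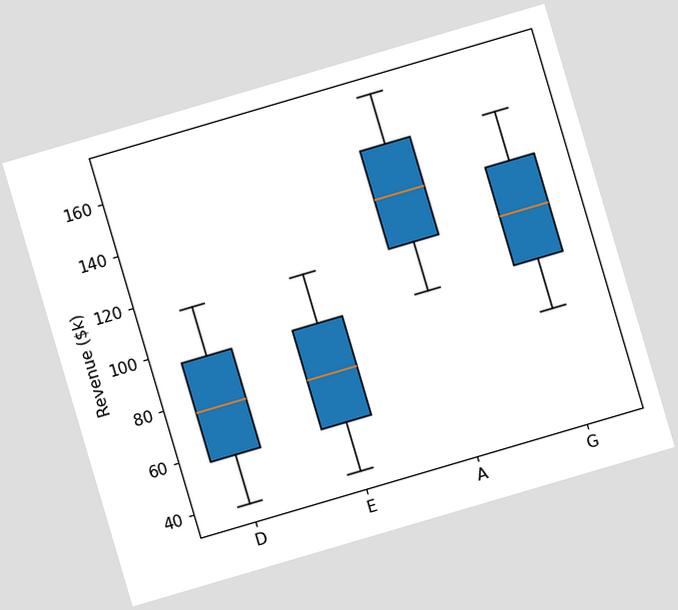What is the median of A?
The chart is tilted about 16° counter-clockwise. The median line in the A box sits at $133k.

$133k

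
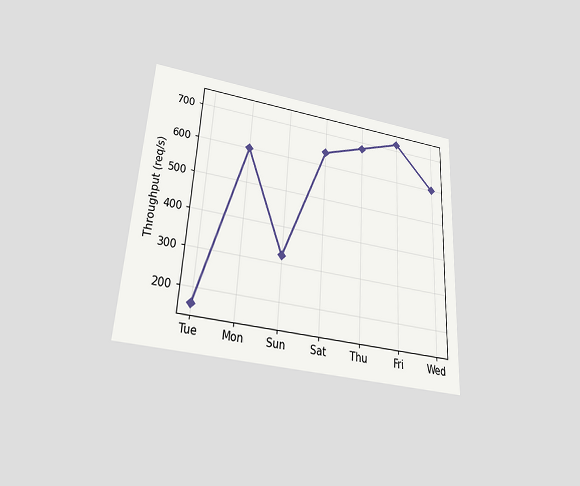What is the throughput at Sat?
640req/s

The chart is tilted about 3° clockwise and viewed slightly from below. At Sat, the line is at 640req/s.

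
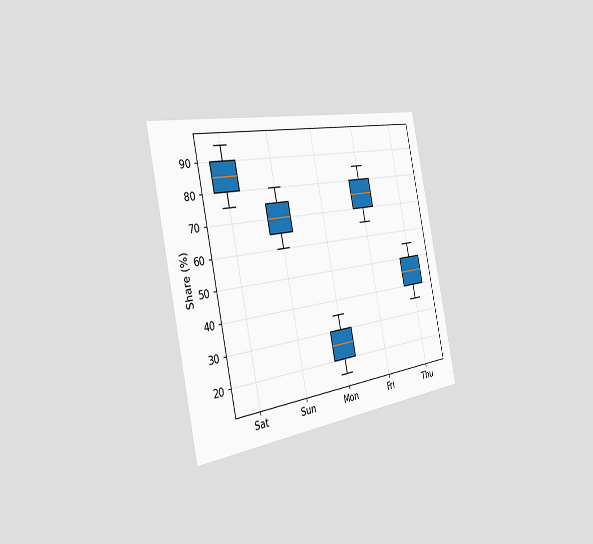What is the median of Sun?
70%

The chart is tilted about 12° counter-clockwise and viewed slightly from the left. The median line in the Sun box sits at 70%.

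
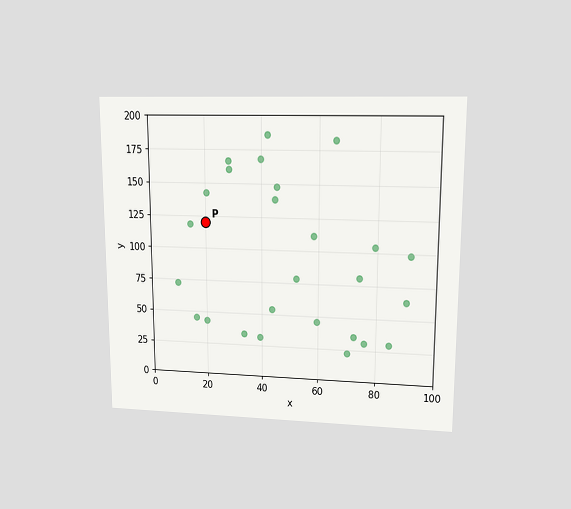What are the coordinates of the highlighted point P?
(20, 120)

The chart is viewed at a slight angle. Following the gridlines from P to each axis, P sits at (20, 120).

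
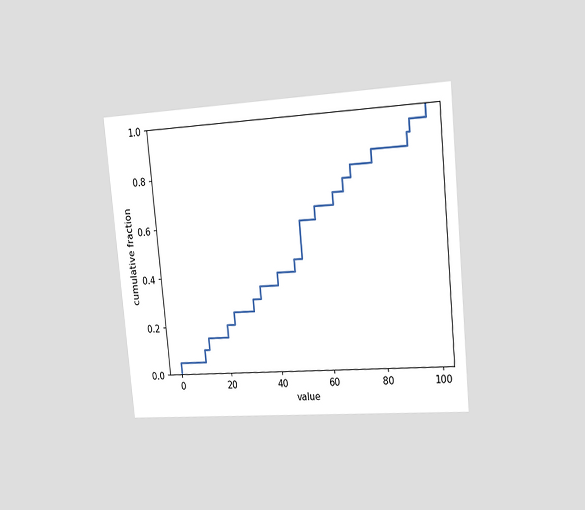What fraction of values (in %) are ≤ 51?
The chart is tilted about 5° counter-clockwise and viewed slightly from the right. At x=51 the ECDF step is at 60%.

60%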